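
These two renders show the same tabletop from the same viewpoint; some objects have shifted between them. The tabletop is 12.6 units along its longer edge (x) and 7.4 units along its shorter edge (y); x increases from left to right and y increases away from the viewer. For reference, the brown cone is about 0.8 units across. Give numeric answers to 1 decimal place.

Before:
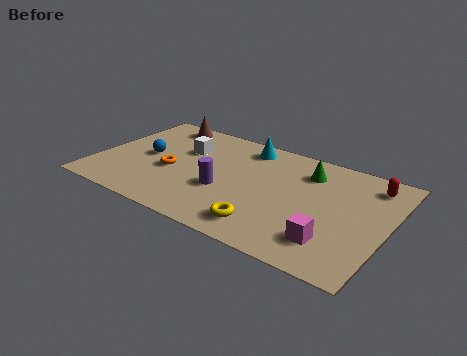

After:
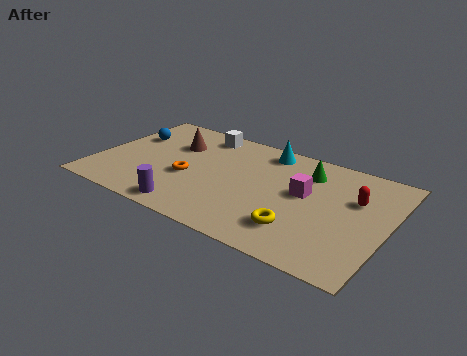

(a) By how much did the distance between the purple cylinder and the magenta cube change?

+0.7

They were about 4.9 units apart before and 5.6 after — 0.7 units further apart.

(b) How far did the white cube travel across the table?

1.6

From (3.6, 4.9) to (4.1, 6.4), the white cube covered √(0.5² + 1.5²) ≈ 1.6 units.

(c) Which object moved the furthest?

the magenta cube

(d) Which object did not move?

the green cone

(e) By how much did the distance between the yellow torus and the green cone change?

-0.6

The distance was about 4.5 in the first image and 3.9 in the second, so they moved 0.6 units closer together.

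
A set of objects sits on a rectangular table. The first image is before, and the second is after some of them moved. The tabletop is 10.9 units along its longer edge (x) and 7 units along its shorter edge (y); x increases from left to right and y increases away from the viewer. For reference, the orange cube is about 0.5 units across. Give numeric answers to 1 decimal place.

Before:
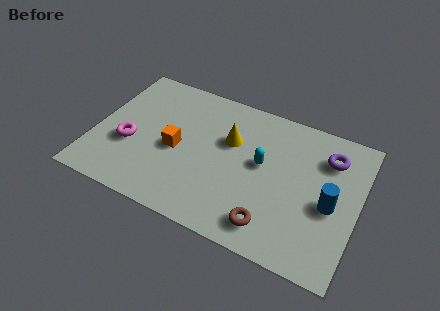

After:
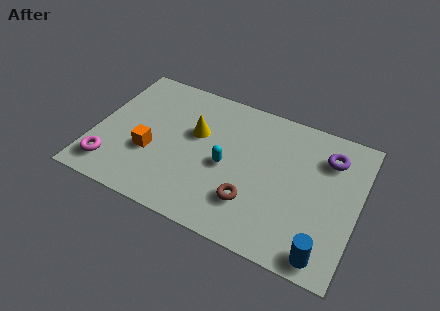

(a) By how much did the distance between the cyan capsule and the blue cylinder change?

+1.9

Before: roughly 3.0 units apart; after: 4.9. That's 1.9 units further apart.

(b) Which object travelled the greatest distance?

the blue cylinder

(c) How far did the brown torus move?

1.1

From (7.6, 1.2) to (6.7, 1.9), the brown torus covered √(0.9² + 0.7²) ≈ 1.1 units.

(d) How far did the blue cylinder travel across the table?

2.3

From (9.8, 3.1) to (9.8, 0.8), the blue cylinder covered √(0.0² + 2.3²) ≈ 2.3 units.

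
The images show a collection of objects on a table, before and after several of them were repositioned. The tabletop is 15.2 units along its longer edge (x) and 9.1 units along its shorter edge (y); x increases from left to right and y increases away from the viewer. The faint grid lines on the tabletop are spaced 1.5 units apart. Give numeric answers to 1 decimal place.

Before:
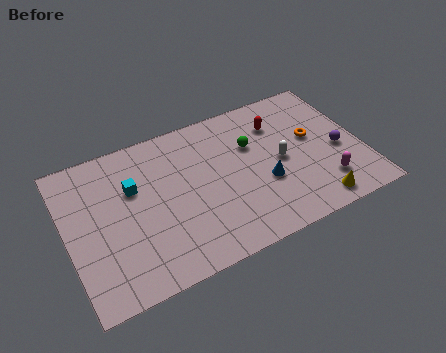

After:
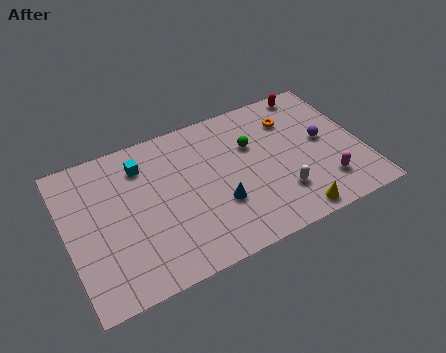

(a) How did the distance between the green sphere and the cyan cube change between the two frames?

-0.5

Before: roughly 6.2 units apart; after: 5.7. That's 0.5 units closer together.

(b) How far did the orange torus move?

1.8

From (12.8, 5.2) to (11.9, 6.8), the orange torus covered √(0.9² + 1.6²) ≈ 1.8 units.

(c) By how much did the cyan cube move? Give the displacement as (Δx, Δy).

(0.6, 1.2)

From the two frames, the cyan cube sits at roughly (3.5, 5.9) before and (4.1, 7.1) after.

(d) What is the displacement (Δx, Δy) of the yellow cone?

(-1.2, -0.2)

The yellow cone started near (12.3, 1.1) and ended near (11.1, 0.9).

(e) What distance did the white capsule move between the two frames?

2.0

The white capsule moved from about (11.0, 4.4) to (10.7, 2.4), a distance of √(0.3² + 2.0²) ≈ 2.0.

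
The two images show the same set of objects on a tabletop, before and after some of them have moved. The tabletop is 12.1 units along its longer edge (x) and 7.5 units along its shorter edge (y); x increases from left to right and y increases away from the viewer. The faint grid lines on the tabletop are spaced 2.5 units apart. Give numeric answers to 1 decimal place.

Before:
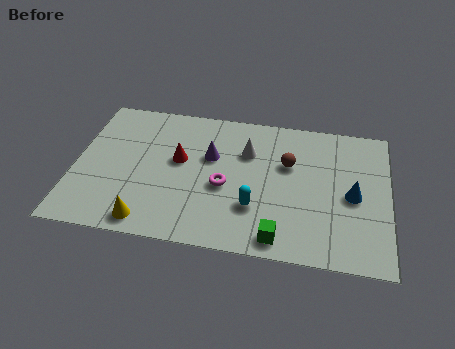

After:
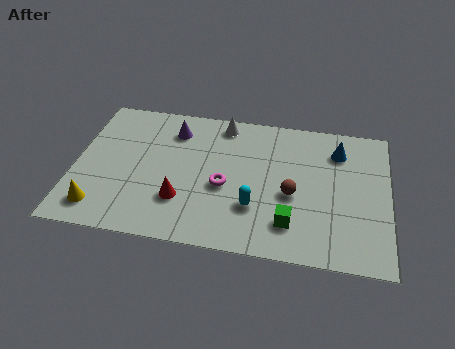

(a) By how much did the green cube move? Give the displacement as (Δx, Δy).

(0.4, 0.8)

From the two frames, the green cube sits at roughly (8.0, 0.9) before and (8.4, 1.7) after.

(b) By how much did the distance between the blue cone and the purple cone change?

+0.8

The distance was about 5.6 in the first image and 6.4 in the second, so they moved 0.8 units further apart.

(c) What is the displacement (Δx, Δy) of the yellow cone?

(-1.9, 0.4)

The yellow cone started near (3.0, 0.9) and ended near (1.1, 1.3).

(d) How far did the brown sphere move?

1.6

The brown sphere moved from about (8.2, 4.8) to (8.4, 3.2), a distance of √(0.2² + 1.6²) ≈ 1.6.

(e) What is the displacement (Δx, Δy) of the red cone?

(0.2, -2.1)

From the two frames, the red cone sits at roughly (4.0, 4.3) before and (4.2, 2.2) after.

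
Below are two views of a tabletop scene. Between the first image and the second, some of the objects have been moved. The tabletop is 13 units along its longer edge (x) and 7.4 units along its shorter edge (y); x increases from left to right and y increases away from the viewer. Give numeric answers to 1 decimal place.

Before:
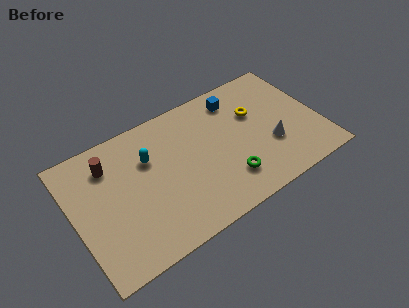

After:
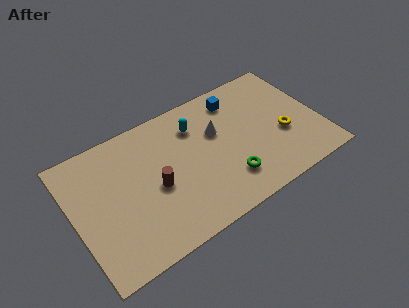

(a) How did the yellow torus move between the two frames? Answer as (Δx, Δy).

(1.2, -1.9)

The yellow torus was at about (9.8, 4.8) and moved to about (11.0, 2.9).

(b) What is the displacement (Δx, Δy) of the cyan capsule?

(2.6, 0.6)

The cyan capsule started near (4.1, 5.0) and ended near (6.7, 5.6).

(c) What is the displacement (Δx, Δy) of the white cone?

(-2.6, 2.1)

The white cone was at about (10.3, 2.6) and moved to about (7.7, 4.7).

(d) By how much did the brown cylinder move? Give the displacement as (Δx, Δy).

(2.1, -2.4)

The brown cylinder started near (2.1, 5.7) and ended near (4.2, 3.3).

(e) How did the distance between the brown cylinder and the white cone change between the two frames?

-5.0

They were about 8.8 units apart before and 3.8 after — 5.0 units closer together.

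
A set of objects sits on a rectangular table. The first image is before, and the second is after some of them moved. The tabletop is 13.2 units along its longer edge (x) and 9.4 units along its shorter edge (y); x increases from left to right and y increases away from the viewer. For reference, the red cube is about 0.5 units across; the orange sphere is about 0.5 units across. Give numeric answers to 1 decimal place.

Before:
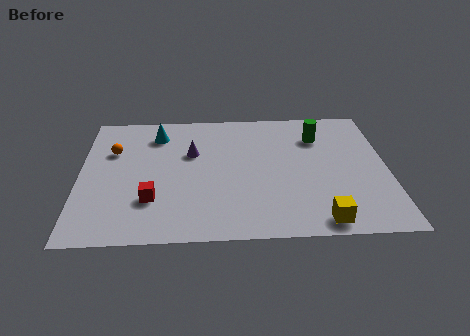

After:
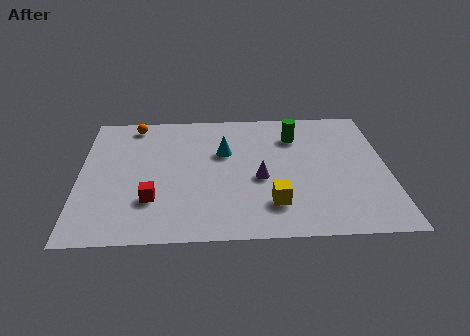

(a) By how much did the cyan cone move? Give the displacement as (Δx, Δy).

(2.9, -1.5)

The cyan cone started near (3.3, 7.5) and ended near (6.2, 6.0).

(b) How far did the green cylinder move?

1.0

The green cylinder was near (10.3, 7.0) before and (9.3, 7.1) after, so it travelled √(1.0² + 0.1²) ≈ 1.0 units.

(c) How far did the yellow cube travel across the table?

2.3

From (10.2, 1.0) to (8.2, 2.2), the yellow cube covered √(2.0² + 1.2²) ≈ 2.3 units.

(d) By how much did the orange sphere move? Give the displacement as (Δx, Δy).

(0.9, 2.0)

The orange sphere was at about (1.4, 6.3) and moved to about (2.3, 8.3).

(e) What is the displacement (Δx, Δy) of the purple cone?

(2.9, -2.0)

From the two frames, the purple cone sits at roughly (4.8, 6.0) before and (7.7, 4.0) after.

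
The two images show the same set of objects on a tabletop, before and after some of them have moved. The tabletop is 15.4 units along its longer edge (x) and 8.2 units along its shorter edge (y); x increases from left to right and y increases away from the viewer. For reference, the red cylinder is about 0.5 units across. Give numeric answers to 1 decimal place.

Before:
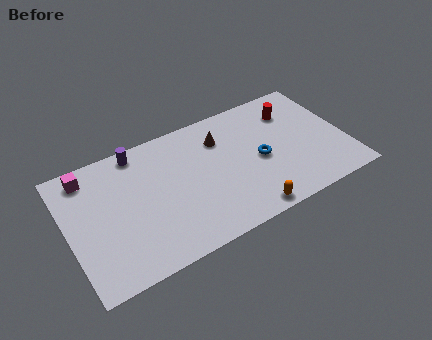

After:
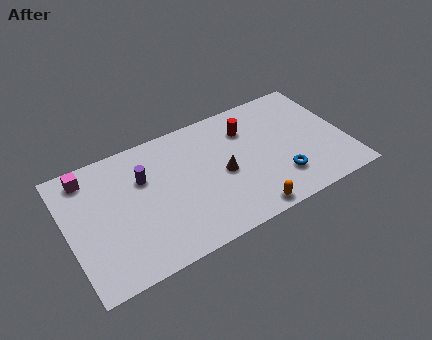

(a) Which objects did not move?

the magenta cube and the orange capsule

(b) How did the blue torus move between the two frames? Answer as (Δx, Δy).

(0.9, -1.7)

From the two frames, the blue torus sits at roughly (10.6, 3.8) before and (11.5, 2.1) after.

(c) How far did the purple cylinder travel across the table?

1.8

The purple cylinder was near (4.2, 7.3) before and (4.3, 5.5) after, so it travelled √(0.1² + 1.8²) ≈ 1.8 units.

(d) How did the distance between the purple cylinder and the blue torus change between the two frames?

+0.7

They were about 7.3 units apart before and 8.0 after — 0.7 units further apart.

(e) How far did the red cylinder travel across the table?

2.6

The red cylinder moved from about (12.8, 6.2) to (10.2, 6.1), a distance of √(2.6² + 0.1²) ≈ 2.6.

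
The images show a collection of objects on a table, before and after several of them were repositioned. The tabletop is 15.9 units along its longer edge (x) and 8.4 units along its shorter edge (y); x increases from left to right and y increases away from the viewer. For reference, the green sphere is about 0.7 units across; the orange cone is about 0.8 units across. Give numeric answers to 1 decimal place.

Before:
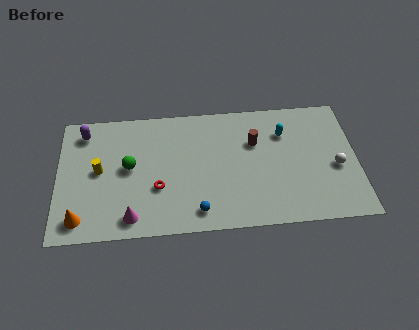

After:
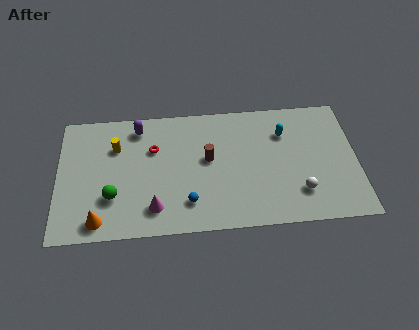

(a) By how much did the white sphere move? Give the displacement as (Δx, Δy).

(-2.0, -1.5)

The white sphere started near (14.8, 3.6) and ended near (12.8, 2.1).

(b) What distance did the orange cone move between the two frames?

1.0

The orange cone was near (1.2, 1.3) before and (2.2, 1.1) after, so it travelled √(1.0² + 0.2²) ≈ 1.0 units.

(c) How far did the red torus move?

2.6

The red torus moved from about (5.3, 3.0) to (5.1, 5.6), a distance of √(0.2² + 2.6²) ≈ 2.6.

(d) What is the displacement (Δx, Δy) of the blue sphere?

(-0.5, 0.6)

The blue sphere started near (7.4, 1.3) and ended near (6.9, 1.9).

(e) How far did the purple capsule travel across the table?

2.9

The purple capsule moved from about (1.4, 7.0) to (4.3, 7.1), a distance of √(2.9² + 0.1²) ≈ 2.9.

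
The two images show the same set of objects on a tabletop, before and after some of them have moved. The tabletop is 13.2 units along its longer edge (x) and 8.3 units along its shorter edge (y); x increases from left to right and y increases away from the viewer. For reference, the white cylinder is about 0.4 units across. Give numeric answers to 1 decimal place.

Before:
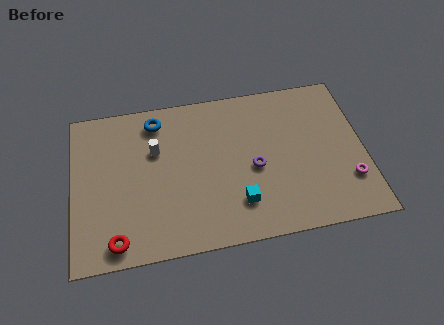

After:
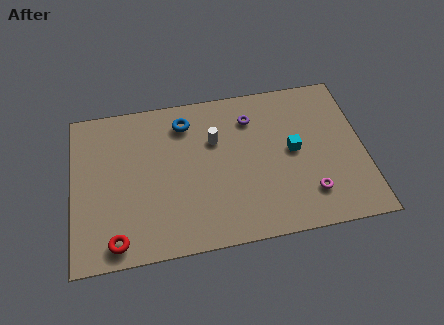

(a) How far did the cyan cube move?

3.5

The cyan cube moved from about (7.4, 2.0) to (10.0, 4.3), a distance of √(2.6² + 2.3²) ≈ 3.5.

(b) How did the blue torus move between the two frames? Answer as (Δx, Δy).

(1.3, -0.3)

The blue torus started near (3.9, 7.0) and ended near (5.2, 6.7).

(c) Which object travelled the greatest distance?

the cyan cube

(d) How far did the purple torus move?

2.7

From (8.2, 3.7) to (8.2, 6.4), the purple torus covered √(0.0² + 2.7²) ≈ 2.7 units.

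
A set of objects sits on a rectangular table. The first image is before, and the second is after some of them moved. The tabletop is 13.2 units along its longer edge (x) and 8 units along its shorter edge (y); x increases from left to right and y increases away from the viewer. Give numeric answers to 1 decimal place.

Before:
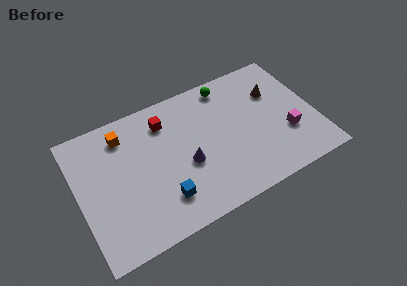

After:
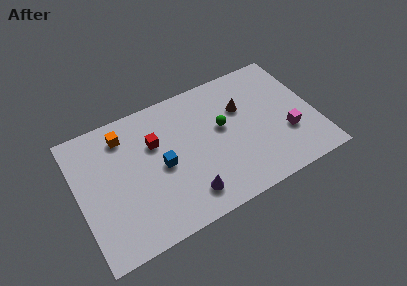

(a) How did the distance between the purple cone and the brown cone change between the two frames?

-0.5

The distance was about 5.7 in the first image and 5.2 in the second, so they moved 0.5 units closer together.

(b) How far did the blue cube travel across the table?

1.9

From (4.4, 1.9) to (4.6, 3.8), the blue cube covered √(0.2² + 1.9²) ≈ 1.9 units.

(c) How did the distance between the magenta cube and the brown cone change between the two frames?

+0.6

They were about 2.8 units apart before and 3.4 after — 0.6 units further apart.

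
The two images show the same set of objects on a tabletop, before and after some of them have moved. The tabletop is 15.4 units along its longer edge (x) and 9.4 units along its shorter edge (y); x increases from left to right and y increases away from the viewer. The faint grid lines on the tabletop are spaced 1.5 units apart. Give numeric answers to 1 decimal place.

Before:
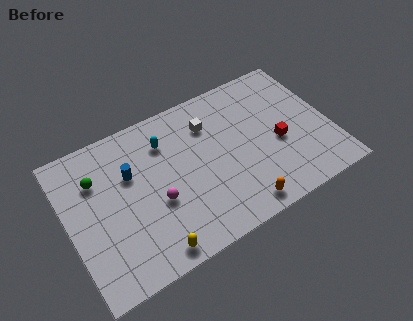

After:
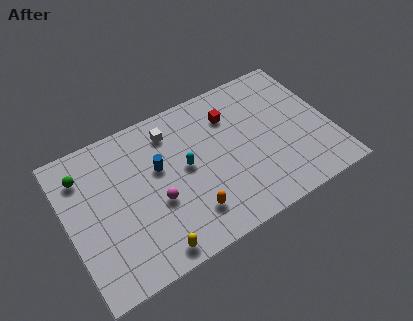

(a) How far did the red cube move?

3.8

The red cube was near (12.3, 4.0) before and (9.9, 7.0) after, so it travelled √(2.4² + 3.0²) ≈ 3.8 units.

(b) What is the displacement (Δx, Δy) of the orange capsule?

(-2.8, 1.0)

The orange capsule was at about (9.5, 1.1) and moved to about (6.7, 2.1).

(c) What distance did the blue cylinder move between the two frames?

1.6

The blue cylinder was near (3.8, 6.1) before and (5.4, 5.7) after, so it travelled √(1.6² + 0.4²) ≈ 1.6 units.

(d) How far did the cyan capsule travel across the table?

2.3

The cyan capsule moved from about (6.0, 7.1) to (6.9, 5.0), a distance of √(0.9² + 2.1²) ≈ 2.3.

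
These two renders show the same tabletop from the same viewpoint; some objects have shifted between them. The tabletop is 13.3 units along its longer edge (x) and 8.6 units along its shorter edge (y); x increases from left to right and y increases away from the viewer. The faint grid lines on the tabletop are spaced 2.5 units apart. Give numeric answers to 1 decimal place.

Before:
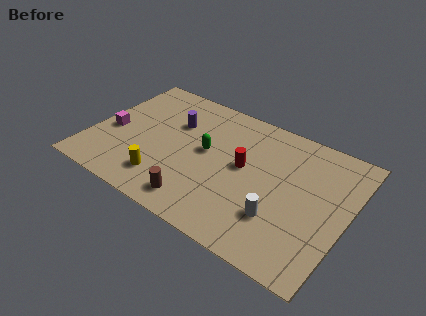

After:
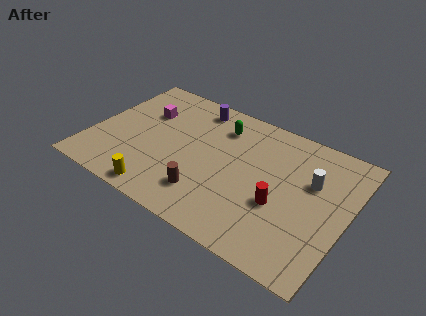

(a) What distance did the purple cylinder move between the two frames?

1.8

The purple cylinder was near (4.0, 5.8) before and (4.8, 7.4) after, so it travelled √(0.8² + 1.6²) ≈ 1.8 units.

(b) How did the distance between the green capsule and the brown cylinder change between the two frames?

+1.3

Before: roughly 3.4 units apart; after: 4.7. That's 1.3 units further apart.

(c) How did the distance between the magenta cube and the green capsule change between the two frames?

-1.0

The distance was about 5.0 in the first image and 4.0 in the second, so they moved 1.0 units closer together.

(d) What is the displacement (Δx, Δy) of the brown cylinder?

(0.3, 0.7)

The brown cylinder was at about (6.1, 1.3) and moved to about (6.4, 2.0).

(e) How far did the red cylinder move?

2.5

From (7.9, 4.7) to (10.0, 3.3), the red cylinder covered √(2.1² + 1.4²) ≈ 2.5 units.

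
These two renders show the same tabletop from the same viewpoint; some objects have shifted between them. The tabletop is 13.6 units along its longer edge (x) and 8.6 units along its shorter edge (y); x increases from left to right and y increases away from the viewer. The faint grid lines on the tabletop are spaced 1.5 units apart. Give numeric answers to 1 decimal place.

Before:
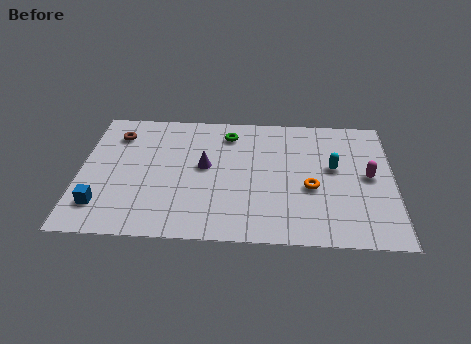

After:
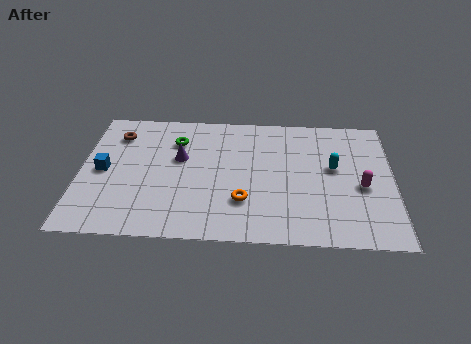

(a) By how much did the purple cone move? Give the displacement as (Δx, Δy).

(-1.1, 0.5)

The purple cone started near (5.4, 4.7) and ended near (4.3, 5.2).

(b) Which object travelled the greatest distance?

the orange torus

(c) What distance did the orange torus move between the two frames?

3.1

The orange torus was near (10.0, 3.5) before and (7.1, 2.5) after, so it travelled √(2.9² + 1.0²) ≈ 3.1 units.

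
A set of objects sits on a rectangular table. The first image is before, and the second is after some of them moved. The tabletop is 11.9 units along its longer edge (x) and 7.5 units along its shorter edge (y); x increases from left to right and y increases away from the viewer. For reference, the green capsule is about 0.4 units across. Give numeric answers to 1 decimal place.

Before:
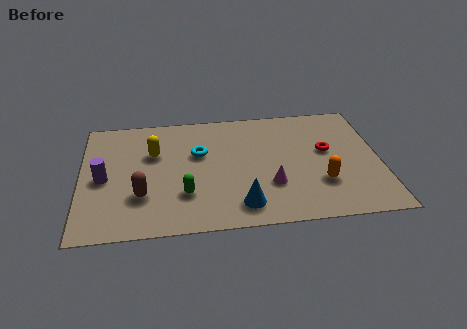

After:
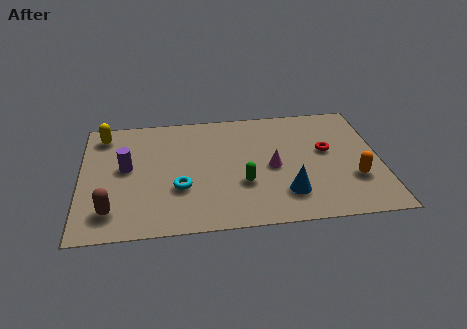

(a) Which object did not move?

the red torus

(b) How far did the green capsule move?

2.3

From (4.1, 2.2) to (6.4, 2.6), the green capsule covered √(2.3² + 0.4²) ≈ 2.3 units.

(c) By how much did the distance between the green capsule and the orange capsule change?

-1.0

The distance was about 5.4 in the first image and 4.4 in the second, so they moved 1.0 units closer together.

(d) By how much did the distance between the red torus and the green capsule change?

-2.3

They were about 6.1 units apart before and 3.8 after — 2.3 units closer together.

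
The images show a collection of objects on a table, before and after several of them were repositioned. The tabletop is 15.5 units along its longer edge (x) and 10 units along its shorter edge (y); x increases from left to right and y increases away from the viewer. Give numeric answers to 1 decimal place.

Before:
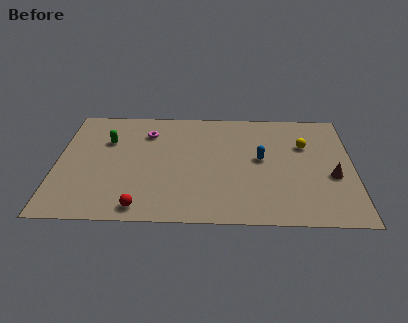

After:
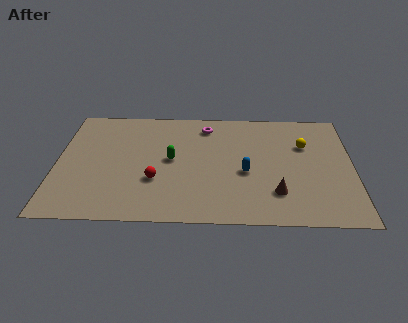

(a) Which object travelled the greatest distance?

the green capsule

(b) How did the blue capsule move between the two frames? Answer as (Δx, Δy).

(-0.8, -1.2)

The blue capsule started near (10.7, 5.4) and ended near (9.9, 4.2).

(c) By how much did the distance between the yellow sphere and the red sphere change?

-1.7

They were about 10.2 units apart before and 8.5 after — 1.7 units closer together.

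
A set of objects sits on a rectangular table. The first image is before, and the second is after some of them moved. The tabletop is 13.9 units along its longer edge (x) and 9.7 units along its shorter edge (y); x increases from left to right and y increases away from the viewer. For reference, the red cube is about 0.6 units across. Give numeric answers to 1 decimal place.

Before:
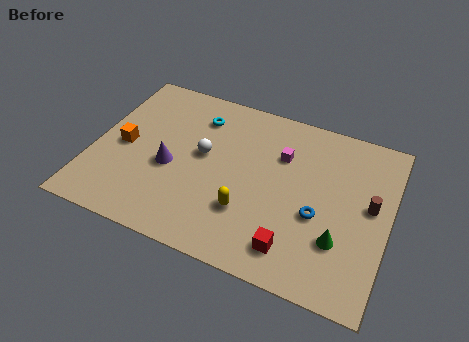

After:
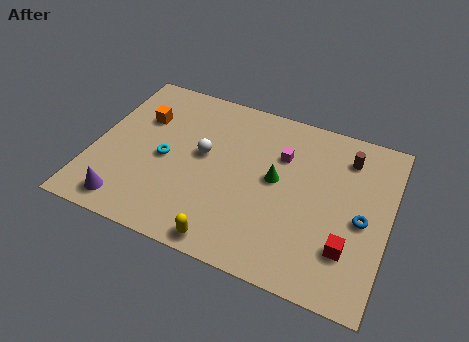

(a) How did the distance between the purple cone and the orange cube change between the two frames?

+2.9

Before: roughly 2.4 units apart; after: 5.3. That's 2.9 units further apart.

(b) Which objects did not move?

the magenta cube and the white sphere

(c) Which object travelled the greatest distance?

the green cone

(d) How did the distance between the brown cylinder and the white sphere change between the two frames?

-0.9

The distance was about 7.9 in the first image and 7.0 in the second, so they moved 0.9 units closer together.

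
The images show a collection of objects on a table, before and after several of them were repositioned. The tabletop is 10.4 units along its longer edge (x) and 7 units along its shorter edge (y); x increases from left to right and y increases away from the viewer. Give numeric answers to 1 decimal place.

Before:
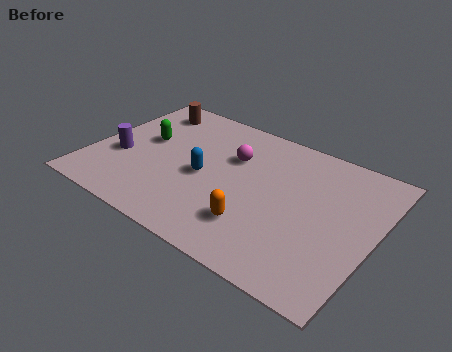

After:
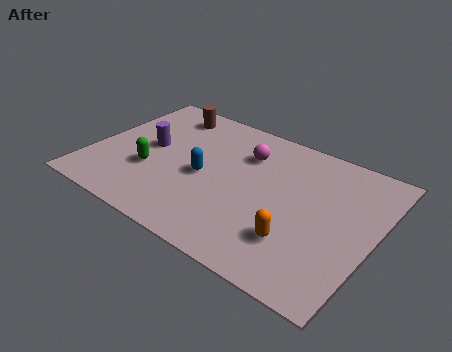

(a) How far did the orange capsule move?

1.5

The orange capsule was near (6.4, 1.8) before and (7.9, 1.9) after, so it travelled √(1.5² + 0.1²) ≈ 1.5 units.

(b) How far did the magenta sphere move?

0.6

From (5.0, 4.7) to (5.4, 5.1), the magenta sphere covered √(0.4² + 0.4²) ≈ 0.6 units.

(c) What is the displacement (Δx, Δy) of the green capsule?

(0.5, -1.5)

The green capsule started near (1.8, 4.0) and ended near (2.3, 2.5).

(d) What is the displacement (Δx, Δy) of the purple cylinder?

(0.9, 1.0)

The purple cylinder started near (1.1, 2.7) and ended near (2.0, 3.7).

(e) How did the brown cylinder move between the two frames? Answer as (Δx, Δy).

(0.7, 0.1)

The brown cylinder was at about (1.5, 5.8) and moved to about (2.2, 5.9).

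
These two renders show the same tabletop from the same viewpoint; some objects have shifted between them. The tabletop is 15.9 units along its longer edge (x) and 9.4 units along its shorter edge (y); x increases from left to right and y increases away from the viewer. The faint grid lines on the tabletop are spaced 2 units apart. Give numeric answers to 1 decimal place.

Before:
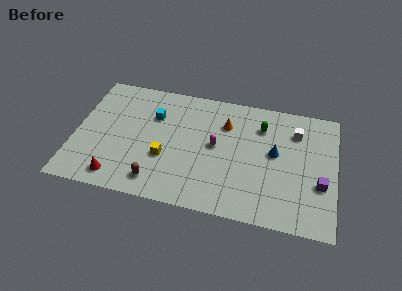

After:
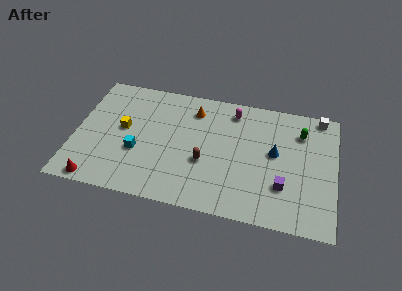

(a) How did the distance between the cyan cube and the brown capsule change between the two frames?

-0.9

They were about 5.0 units apart before and 4.1 after — 0.9 units closer together.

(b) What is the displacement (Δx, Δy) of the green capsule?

(2.4, 0.0)

The green capsule was at about (11.3, 7.1) and moved to about (13.7, 7.1).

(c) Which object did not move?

the blue cone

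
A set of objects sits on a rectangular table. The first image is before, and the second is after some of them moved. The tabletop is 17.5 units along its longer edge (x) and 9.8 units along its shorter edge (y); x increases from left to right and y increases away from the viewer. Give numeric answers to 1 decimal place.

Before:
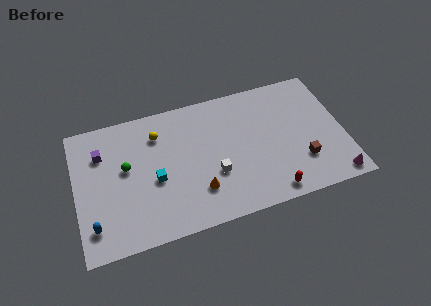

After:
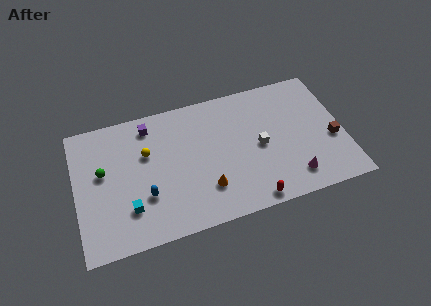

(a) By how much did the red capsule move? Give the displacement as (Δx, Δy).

(-1.3, -0.2)

The red capsule started near (12.4, 1.1) and ended near (11.1, 0.9).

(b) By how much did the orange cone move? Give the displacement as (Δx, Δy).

(0.5, 0.0)

From the two frames, the orange cone sits at roughly (7.8, 2.6) before and (8.3, 2.6) after.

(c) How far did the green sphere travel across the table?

1.5

The green sphere was near (3.3, 5.6) before and (1.8, 5.7) after, so it travelled √(1.5² + 0.1²) ≈ 1.5 units.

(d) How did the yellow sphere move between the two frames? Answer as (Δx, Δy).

(-0.8, -1.2)

The yellow sphere was at about (5.5, 7.5) and moved to about (4.7, 6.3).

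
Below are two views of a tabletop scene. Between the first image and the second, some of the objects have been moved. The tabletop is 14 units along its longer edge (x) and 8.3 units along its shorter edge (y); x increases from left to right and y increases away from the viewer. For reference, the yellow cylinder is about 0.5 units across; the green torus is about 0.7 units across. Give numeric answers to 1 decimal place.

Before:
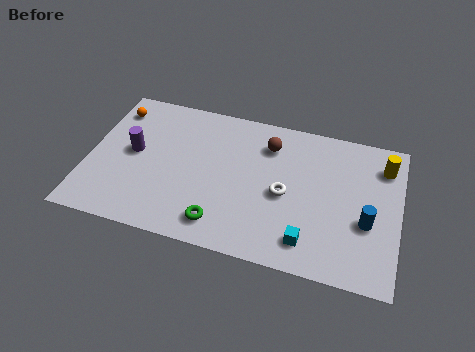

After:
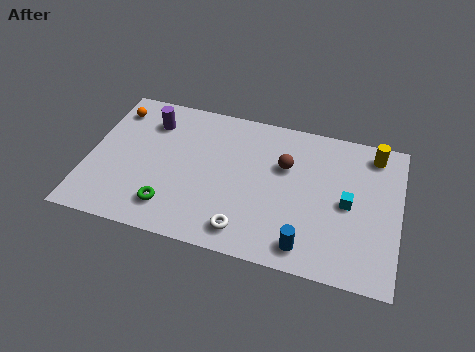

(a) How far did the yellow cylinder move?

0.8

From (13.2, 6.5) to (12.7, 7.1), the yellow cylinder covered √(0.5² + 0.6²) ≈ 0.8 units.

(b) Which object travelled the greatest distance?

the blue cylinder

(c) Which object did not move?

the orange sphere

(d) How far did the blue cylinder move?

3.3

The blue cylinder was near (12.6, 3.2) before and (10.0, 1.2) after, so it travelled √(2.6² + 2.0²) ≈ 3.3 units.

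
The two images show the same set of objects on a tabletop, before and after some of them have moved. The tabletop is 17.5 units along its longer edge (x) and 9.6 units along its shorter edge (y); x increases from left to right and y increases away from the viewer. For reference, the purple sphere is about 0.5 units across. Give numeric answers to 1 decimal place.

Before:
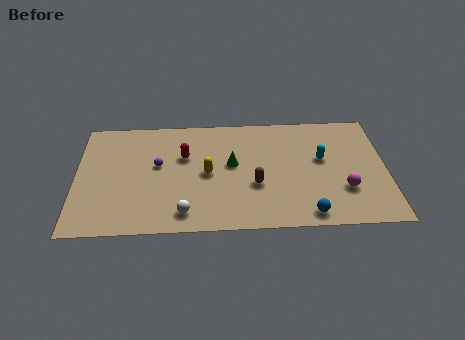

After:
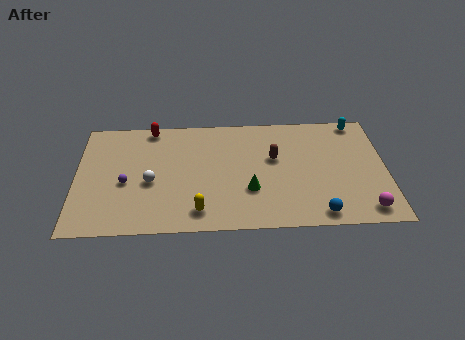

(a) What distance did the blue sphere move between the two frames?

0.6

From (13.0, 1.1) to (13.6, 1.1), the blue sphere covered √(0.6² + 0.0²) ≈ 0.6 units.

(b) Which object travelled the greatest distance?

the cyan capsule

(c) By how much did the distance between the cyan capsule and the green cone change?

+3.2

They were about 5.1 units apart before and 8.3 after — 3.2 units further apart.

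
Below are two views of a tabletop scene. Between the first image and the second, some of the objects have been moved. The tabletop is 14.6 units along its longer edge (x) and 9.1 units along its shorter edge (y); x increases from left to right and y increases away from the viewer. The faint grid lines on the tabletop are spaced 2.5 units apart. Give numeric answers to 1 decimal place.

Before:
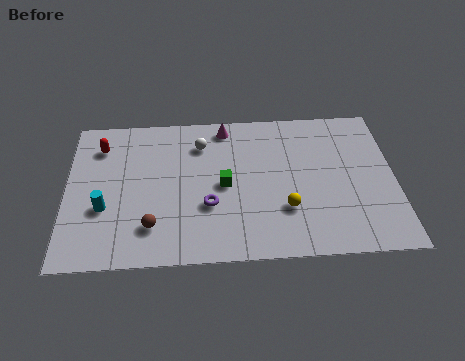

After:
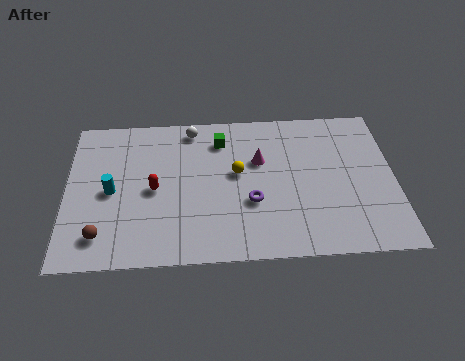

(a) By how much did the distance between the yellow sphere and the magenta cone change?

-4.6

Before: roughly 5.8 units apart; after: 1.2. That's 4.6 units closer together.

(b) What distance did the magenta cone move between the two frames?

2.7

From (7.1, 8.0) to (8.6, 5.8), the magenta cone covered √(1.5² + 2.2²) ≈ 2.7 units.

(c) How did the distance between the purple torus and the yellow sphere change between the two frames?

-1.5

Before: roughly 3.4 units apart; after: 1.9. That's 1.5 units closer together.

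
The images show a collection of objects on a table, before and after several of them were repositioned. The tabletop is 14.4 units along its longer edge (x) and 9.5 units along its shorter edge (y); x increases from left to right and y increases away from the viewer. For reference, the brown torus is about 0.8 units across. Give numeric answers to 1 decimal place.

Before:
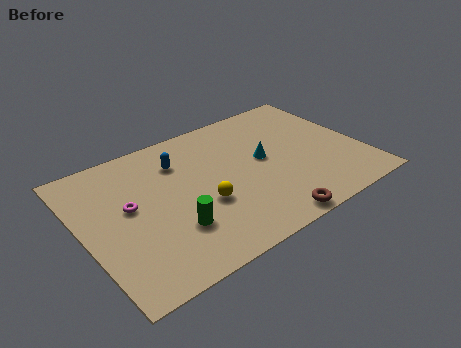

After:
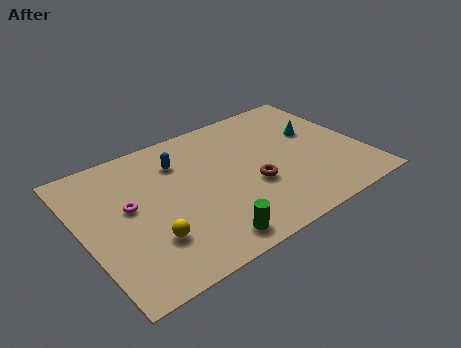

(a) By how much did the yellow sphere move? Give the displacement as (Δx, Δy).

(-2.9, -0.9)

From the two frames, the yellow sphere sits at roughly (5.9, 3.6) before and (3.0, 2.7) after.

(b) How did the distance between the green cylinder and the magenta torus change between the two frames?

+2.1

The distance was about 3.1 in the first image and 5.2 in the second, so they moved 2.1 units further apart.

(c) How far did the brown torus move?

2.8

The brown torus was near (8.7, 0.8) before and (8.5, 3.6) after, so it travelled √(0.2² + 2.8²) ≈ 2.8 units.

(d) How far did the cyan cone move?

3.0

From (9.4, 5.1) to (12.3, 5.8), the cyan cone covered √(2.9² + 0.7²) ≈ 3.0 units.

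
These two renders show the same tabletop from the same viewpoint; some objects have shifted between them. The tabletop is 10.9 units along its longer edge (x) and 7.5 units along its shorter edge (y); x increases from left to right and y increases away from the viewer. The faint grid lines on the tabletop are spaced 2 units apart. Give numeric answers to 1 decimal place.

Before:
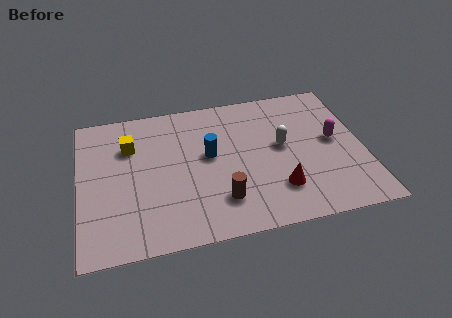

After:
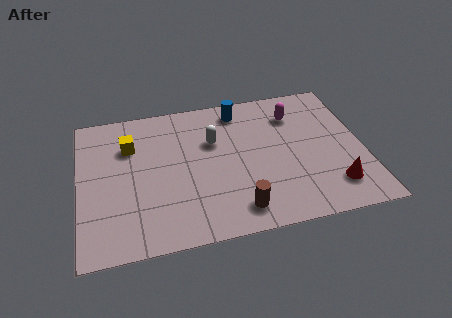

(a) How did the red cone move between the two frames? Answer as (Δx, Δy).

(2.1, -0.3)

From the two frames, the red cone sits at roughly (7.5, 1.9) before and (9.6, 1.6) after.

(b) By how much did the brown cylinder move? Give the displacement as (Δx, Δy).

(0.6, -0.6)

From the two frames, the brown cylinder sits at roughly (5.3, 1.8) before and (5.9, 1.2) after.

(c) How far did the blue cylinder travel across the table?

2.6

The blue cylinder was near (5.0, 4.2) before and (6.3, 6.4) after, so it travelled √(1.3² + 2.2²) ≈ 2.6 units.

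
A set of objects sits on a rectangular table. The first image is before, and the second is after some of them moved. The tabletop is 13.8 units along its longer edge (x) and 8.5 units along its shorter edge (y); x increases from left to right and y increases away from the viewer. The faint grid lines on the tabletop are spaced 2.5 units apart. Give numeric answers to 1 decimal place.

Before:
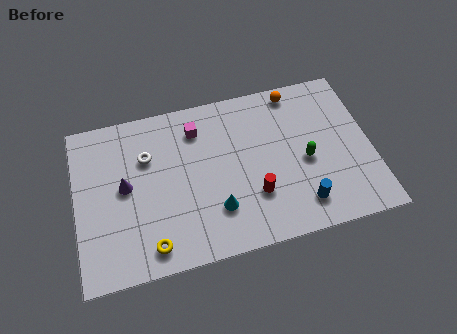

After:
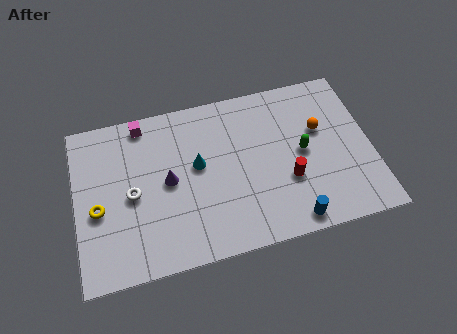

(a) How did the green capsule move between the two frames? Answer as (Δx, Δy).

(-0.1, 0.5)

From the two frames, the green capsule sits at roughly (10.7, 3.8) before and (10.6, 4.3) after.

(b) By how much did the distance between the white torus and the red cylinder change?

+1.5

The distance was about 5.8 in the first image and 7.3 in the second, so they moved 1.5 units further apart.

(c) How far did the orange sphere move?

2.5

The orange sphere moved from about (10.5, 7.6) to (11.5, 5.3), a distance of √(1.0² + 2.3²) ≈ 2.5.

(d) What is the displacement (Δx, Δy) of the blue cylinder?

(-0.5, -0.7)

The blue cylinder was at about (10.3, 1.6) and moved to about (9.8, 0.9).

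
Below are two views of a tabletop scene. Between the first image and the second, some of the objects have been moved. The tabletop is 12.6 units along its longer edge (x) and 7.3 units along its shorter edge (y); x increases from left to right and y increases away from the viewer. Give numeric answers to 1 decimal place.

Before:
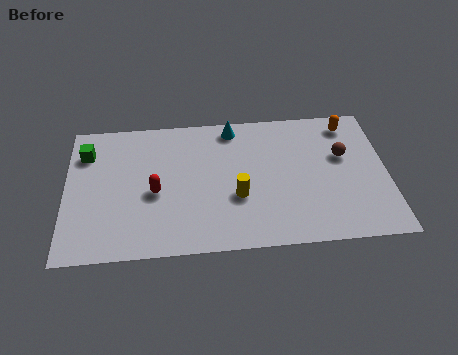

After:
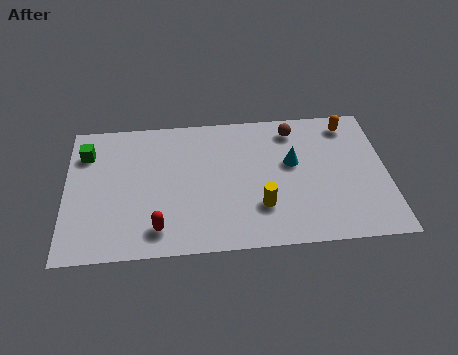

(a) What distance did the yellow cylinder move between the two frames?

1.1

The yellow cylinder moved from about (6.7, 2.7) to (7.6, 2.1), a distance of √(0.9² + 0.6²) ≈ 1.1.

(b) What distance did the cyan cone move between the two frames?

3.1

From (6.6, 6.4) to (8.9, 4.3), the cyan cone covered √(2.3² + 2.1²) ≈ 3.1 units.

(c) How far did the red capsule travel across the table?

1.9

The red capsule was near (3.5, 3.2) before and (3.6, 1.3) after, so it travelled √(0.1² + 1.9²) ≈ 1.9 units.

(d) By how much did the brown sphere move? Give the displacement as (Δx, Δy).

(-1.9, 1.6)

From the two frames, the brown sphere sits at roughly (10.9, 4.5) before and (9.0, 6.1) after.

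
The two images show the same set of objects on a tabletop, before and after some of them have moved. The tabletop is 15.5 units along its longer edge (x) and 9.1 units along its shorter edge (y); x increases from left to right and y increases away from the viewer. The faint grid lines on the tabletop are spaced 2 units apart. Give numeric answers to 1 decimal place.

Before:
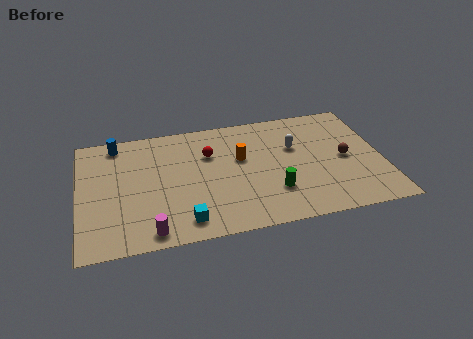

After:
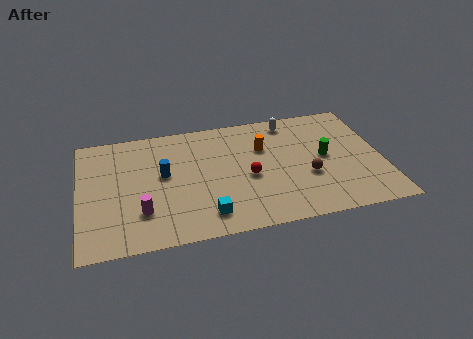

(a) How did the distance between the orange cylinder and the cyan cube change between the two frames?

+0.4

Before: roughly 5.1 units apart; after: 5.5. That's 0.4 units further apart.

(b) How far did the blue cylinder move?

3.7

From (2.0, 8.0) to (4.3, 5.1), the blue cylinder covered √(2.3² + 2.9²) ≈ 3.7 units.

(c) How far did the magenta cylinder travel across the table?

1.6

The magenta cylinder was near (3.5, 1.0) before and (3.1, 2.5) after, so it travelled √(0.4² + 1.5²) ≈ 1.6 units.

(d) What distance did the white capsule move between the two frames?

2.1

From (11.1, 5.8) to (11.0, 7.9), the white capsule covered √(0.1² + 2.1²) ≈ 2.1 units.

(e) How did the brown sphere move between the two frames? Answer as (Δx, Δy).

(-2.0, -1.0)

The brown sphere started near (13.6, 4.4) and ended near (11.6, 3.4).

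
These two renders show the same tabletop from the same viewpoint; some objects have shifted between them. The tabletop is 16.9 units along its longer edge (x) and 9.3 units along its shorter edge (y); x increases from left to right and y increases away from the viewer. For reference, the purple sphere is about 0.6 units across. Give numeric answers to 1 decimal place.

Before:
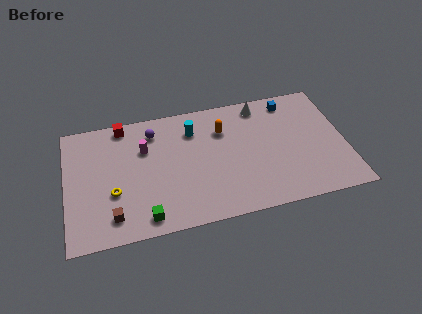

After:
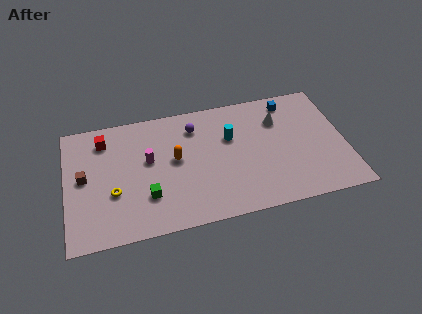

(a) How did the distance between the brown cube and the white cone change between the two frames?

+0.7

They were about 11.3 units apart before and 12.0 after — 0.7 units further apart.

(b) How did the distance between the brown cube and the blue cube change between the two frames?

+0.3

Before: roughly 12.8 units apart; after: 13.1. That's 0.3 units further apart.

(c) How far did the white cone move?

1.7

The white cone moved from about (12.0, 8.1) to (13.0, 6.7), a distance of √(1.0² + 1.4²) ≈ 1.7.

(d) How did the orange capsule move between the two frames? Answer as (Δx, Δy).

(-3.0, -1.6)

The orange capsule started near (9.6, 6.7) and ended near (6.6, 5.1).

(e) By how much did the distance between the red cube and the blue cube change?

+1.2

They were about 10.2 units apart before and 11.4 after — 1.2 units further apart.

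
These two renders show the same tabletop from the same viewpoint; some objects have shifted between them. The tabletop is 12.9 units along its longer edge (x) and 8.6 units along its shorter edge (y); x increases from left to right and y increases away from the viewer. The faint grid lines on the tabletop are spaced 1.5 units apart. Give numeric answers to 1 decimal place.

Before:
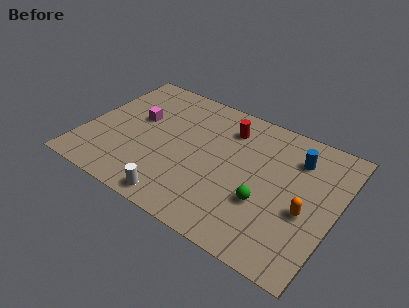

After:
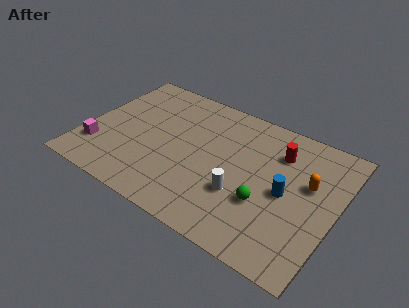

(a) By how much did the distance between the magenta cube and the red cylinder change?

+5.0

The distance was about 4.8 in the first image and 9.8 in the second, so they moved 5.0 units further apart.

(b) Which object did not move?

the green sphere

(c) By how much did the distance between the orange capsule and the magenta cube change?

+1.8

They were about 9.1 units apart before and 10.9 after — 1.8 units further apart.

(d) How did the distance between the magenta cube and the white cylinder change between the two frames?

+2.3

They were about 5.1 units apart before and 7.4 after — 2.3 units further apart.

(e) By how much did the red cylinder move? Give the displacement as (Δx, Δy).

(2.7, -0.3)

From the two frames, the red cylinder sits at roughly (7.0, 6.7) before and (9.7, 6.4) after.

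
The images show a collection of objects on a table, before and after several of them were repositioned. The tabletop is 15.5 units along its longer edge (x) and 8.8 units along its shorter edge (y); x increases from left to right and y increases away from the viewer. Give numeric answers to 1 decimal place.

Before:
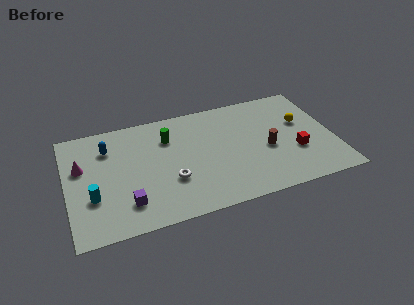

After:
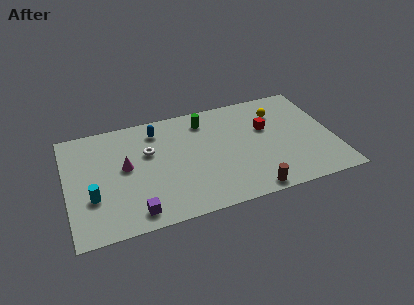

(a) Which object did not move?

the cyan cylinder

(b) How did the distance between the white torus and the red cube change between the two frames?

-0.4

They were about 7.3 units apart before and 6.9 after — 0.4 units closer together.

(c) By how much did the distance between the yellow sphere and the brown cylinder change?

+3.5

They were about 2.7 units apart before and 6.2 after — 3.5 units further apart.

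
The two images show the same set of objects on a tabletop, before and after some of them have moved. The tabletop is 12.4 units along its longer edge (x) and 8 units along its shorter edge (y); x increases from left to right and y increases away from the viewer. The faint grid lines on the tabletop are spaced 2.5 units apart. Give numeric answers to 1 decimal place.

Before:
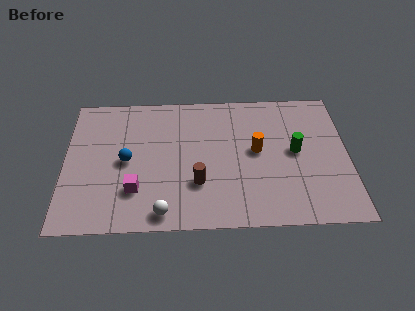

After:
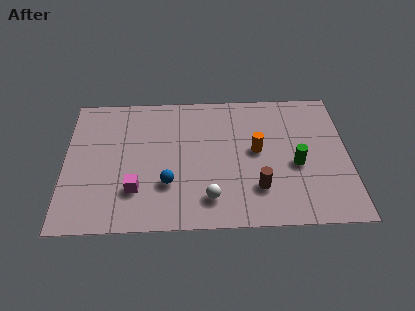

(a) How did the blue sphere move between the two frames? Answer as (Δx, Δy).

(1.8, -1.4)

The blue sphere started near (2.7, 3.9) and ended near (4.5, 2.5).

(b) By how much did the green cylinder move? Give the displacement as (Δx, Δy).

(0.0, -0.8)

The green cylinder started near (10.1, 4.2) and ended near (10.1, 3.4).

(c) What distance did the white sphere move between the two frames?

2.1

The white sphere was near (4.3, 0.9) before and (6.3, 1.6) after, so it travelled √(2.0² + 0.7²) ≈ 2.1 units.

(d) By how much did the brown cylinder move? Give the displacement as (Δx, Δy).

(2.6, -0.4)

The brown cylinder was at about (5.8, 2.5) and moved to about (8.4, 2.1).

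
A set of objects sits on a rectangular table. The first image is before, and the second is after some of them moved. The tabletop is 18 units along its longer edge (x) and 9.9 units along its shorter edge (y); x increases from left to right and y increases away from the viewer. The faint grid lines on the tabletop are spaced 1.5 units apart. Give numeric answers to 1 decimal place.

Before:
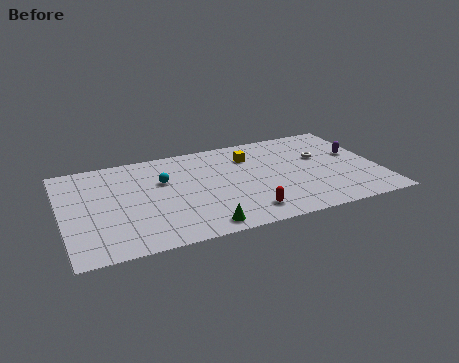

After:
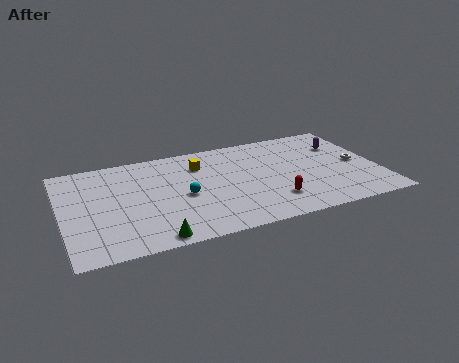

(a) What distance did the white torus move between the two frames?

2.4

The white torus was near (14.9, 6.1) before and (16.9, 4.8) after, so it travelled √(2.0² + 1.3²) ≈ 2.4 units.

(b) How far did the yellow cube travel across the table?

2.9

From (10.9, 7.4) to (8.0, 7.4), the yellow cube covered √(2.9² + 0.0²) ≈ 2.9 units.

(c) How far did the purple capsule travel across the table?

1.3

From (16.9, 5.8) to (16.3, 7.0), the purple capsule covered √(0.6² + 1.2²) ≈ 1.3 units.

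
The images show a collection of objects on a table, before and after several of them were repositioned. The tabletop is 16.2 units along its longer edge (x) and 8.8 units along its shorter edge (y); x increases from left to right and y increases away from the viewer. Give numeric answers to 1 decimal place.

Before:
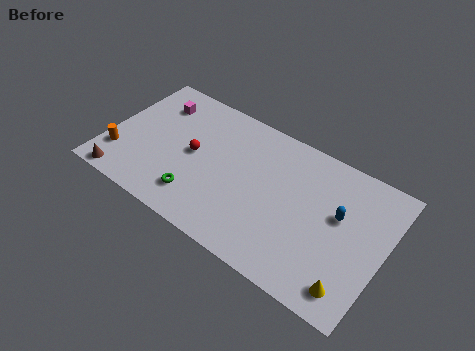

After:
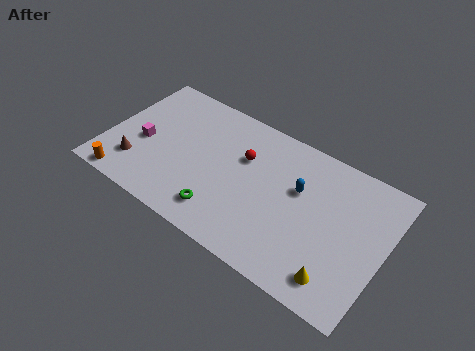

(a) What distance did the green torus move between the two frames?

1.5

The green torus was near (5.7, 1.9) before and (7.2, 1.7) after, so it travelled √(1.5² + 0.2²) ≈ 1.5 units.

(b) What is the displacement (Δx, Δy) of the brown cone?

(0.6, 1.4)

The brown cone started near (1.4, 0.8) and ended near (2.0, 2.2).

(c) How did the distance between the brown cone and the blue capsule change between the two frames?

-3.2

They were about 12.9 units apart before and 9.7 after — 3.2 units closer together.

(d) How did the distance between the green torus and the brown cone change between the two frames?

+0.8

They were about 4.4 units apart before and 5.2 after — 0.8 units further apart.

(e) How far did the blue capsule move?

2.4

The blue capsule moved from about (13.5, 5.2) to (11.1, 5.5), a distance of √(2.4² + 0.3²) ≈ 2.4.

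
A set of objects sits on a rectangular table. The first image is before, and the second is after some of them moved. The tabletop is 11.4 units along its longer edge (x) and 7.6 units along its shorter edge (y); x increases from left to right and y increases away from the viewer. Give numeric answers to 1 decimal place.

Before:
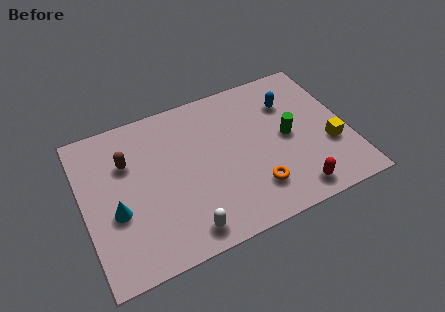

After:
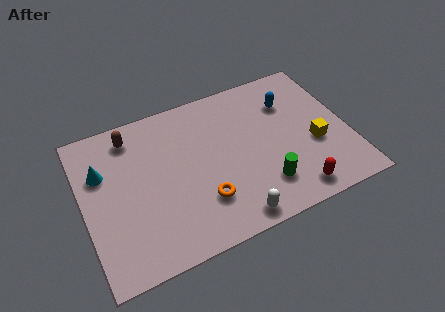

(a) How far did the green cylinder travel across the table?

2.4

From (8.8, 3.8) to (7.5, 1.8), the green cylinder covered √(1.3² + 2.0²) ≈ 2.4 units.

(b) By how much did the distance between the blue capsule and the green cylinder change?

+2.3

They were about 1.7 units apart before and 4.0 after — 2.3 units further apart.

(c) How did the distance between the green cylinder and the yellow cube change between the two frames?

+0.7

Before: roughly 2.0 units apart; after: 2.7. That's 0.7 units further apart.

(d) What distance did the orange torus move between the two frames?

2.2

From (7.1, 1.8) to (4.9, 2.1), the orange torus covered √(2.2² + 0.3²) ≈ 2.2 units.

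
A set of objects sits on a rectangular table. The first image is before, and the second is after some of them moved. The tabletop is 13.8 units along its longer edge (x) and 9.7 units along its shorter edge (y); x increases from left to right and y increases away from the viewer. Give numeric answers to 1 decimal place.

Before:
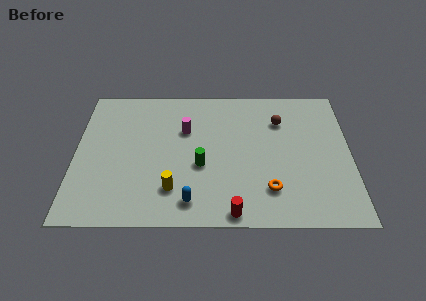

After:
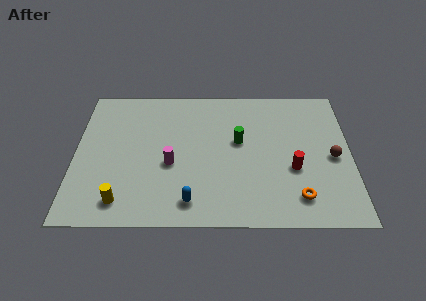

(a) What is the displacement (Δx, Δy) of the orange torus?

(1.4, -0.5)

The orange torus was at about (9.7, 2.3) and moved to about (11.1, 1.8).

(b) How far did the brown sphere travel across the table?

3.7

The brown sphere was near (10.3, 7.1) before and (12.9, 4.5) after, so it travelled √(2.6² + 2.6²) ≈ 3.7 units.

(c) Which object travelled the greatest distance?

the red cylinder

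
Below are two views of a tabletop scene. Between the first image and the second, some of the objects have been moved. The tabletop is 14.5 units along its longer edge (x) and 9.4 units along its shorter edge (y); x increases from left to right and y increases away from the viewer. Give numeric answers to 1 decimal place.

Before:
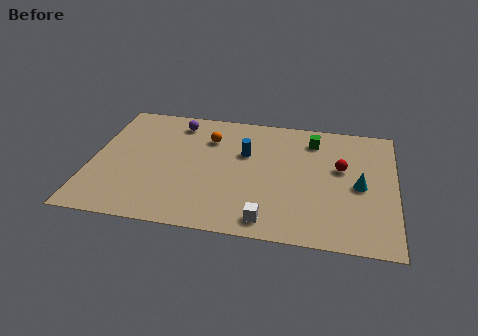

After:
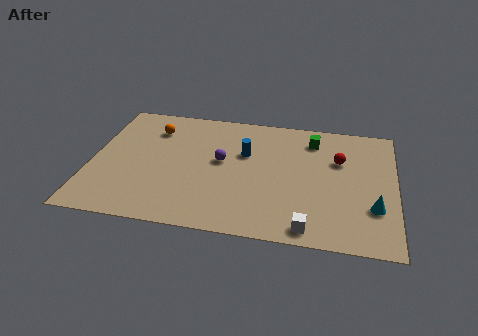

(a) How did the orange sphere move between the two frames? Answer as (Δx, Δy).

(-2.7, 0.3)

The orange sphere was at about (5.5, 6.9) and moved to about (2.8, 7.2).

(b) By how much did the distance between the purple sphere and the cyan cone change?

-1.9

Before: roughly 9.6 units apart; after: 7.7. That's 1.9 units closer together.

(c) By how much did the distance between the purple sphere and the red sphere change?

-2.6

They were about 8.3 units apart before and 5.7 after — 2.6 units closer together.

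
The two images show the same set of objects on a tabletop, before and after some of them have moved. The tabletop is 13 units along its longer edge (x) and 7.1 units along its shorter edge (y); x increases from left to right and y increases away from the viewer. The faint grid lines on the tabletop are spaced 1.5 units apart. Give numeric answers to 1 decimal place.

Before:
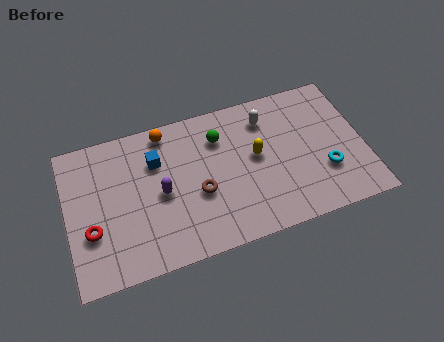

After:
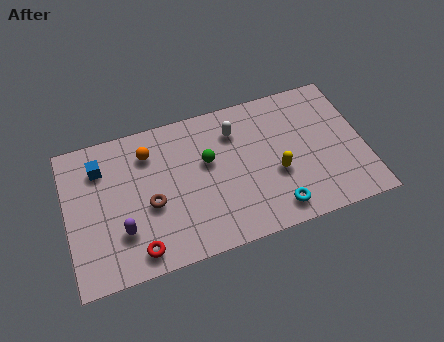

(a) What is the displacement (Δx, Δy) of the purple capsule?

(-1.8, -1.3)

From the two frames, the purple capsule sits at roughly (4.1, 3.4) before and (2.3, 2.1) after.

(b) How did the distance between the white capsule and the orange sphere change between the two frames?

-0.7

Before: roughly 4.5 units apart; after: 3.8. That's 0.7 units closer together.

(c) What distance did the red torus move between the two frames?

2.4

From (1.0, 2.5) to (2.9, 1.0), the red torus covered √(1.9² + 1.5²) ≈ 2.4 units.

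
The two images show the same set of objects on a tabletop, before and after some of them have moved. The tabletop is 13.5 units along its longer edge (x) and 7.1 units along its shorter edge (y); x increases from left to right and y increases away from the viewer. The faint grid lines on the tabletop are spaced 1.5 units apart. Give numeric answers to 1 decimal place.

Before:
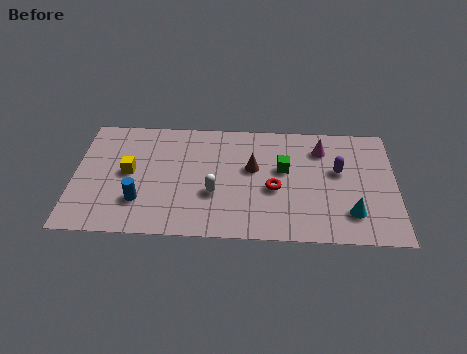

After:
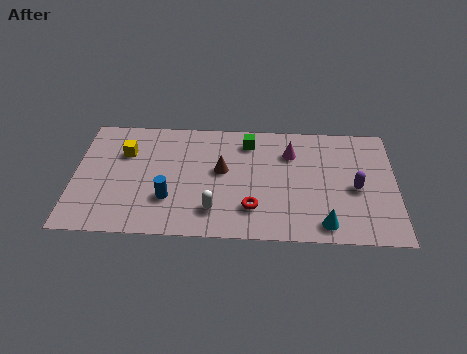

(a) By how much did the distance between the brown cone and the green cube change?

+0.8

The distance was about 1.3 in the first image and 2.1 in the second, so they moved 0.8 units further apart.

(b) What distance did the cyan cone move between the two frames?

1.3

The cyan cone moved from about (11.6, 1.7) to (10.5, 1.0), a distance of √(1.1² + 0.7²) ≈ 1.3.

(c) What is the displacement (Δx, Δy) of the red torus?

(-0.9, -1.2)

The red torus was at about (8.4, 3.0) and moved to about (7.5, 1.8).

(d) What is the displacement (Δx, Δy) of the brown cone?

(-1.3, -0.2)

The brown cone started near (7.5, 4.2) and ended near (6.2, 4.0).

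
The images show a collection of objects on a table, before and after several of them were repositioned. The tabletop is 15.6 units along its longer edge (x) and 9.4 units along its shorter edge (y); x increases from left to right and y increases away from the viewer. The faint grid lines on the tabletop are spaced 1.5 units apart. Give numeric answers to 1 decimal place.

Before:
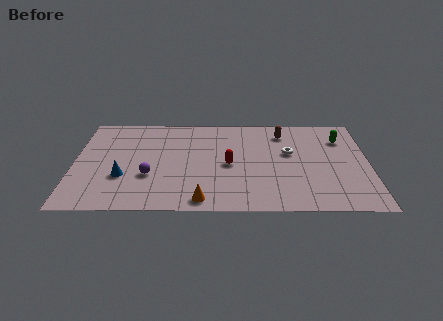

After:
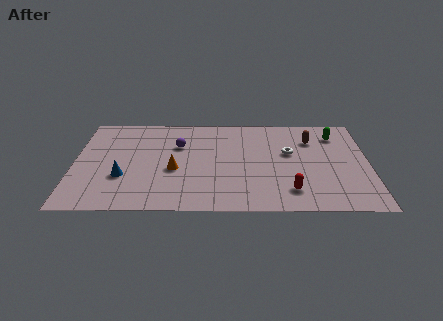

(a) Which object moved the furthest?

the red capsule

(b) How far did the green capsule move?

0.5

The green capsule moved from about (14.2, 7.0) to (13.9, 7.4), a distance of √(0.3² + 0.4²) ≈ 0.5.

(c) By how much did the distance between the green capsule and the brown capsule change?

-1.8

Before: roughly 3.2 units apart; after: 1.4. That's 1.8 units closer together.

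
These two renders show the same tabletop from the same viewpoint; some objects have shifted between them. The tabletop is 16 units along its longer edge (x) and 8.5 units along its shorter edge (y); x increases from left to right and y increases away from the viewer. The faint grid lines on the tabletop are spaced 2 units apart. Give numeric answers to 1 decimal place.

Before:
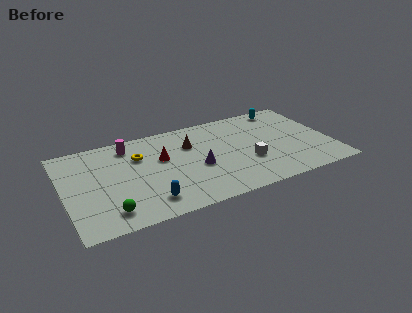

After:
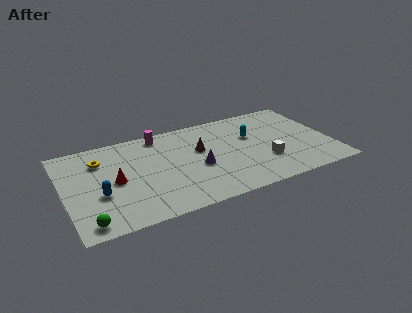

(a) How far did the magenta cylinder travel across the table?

1.9

The magenta cylinder moved from about (4.1, 7.1) to (6.0, 7.5), a distance of √(1.9² + 0.4²) ≈ 1.9.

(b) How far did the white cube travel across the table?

1.0

The white cube moved from about (10.9, 3.0) to (11.9, 2.7), a distance of √(1.0² + 0.3²) ≈ 1.0.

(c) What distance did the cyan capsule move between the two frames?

3.1

The cyan capsule was near (13.7, 7.5) before and (11.4, 5.4) after, so it travelled √(2.3² + 2.1²) ≈ 3.1 units.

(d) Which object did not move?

the purple cone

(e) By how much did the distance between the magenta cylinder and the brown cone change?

-0.6

The distance was about 3.8 in the first image and 3.2 in the second, so they moved 0.6 units closer together.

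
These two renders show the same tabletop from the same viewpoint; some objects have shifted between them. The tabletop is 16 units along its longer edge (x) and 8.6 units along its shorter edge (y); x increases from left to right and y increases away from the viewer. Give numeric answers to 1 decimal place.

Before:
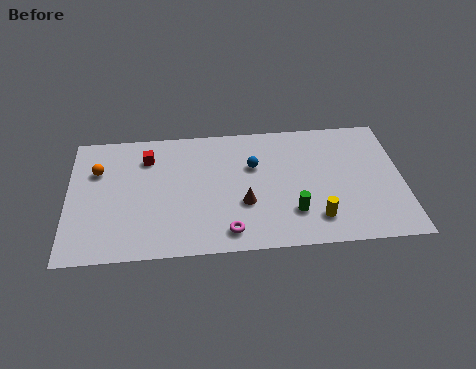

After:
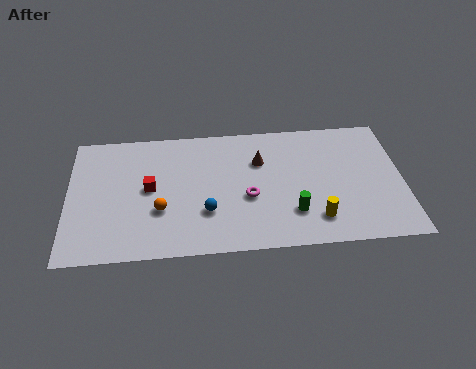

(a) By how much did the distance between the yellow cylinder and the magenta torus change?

-0.6

The distance was about 4.2 in the first image and 3.6 in the second, so they moved 0.6 units closer together.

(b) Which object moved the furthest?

the orange sphere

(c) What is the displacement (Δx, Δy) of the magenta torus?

(1.0, 2.2)

The magenta torus started near (7.6, 1.3) and ended near (8.6, 3.5).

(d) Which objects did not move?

the green cylinder and the yellow cylinder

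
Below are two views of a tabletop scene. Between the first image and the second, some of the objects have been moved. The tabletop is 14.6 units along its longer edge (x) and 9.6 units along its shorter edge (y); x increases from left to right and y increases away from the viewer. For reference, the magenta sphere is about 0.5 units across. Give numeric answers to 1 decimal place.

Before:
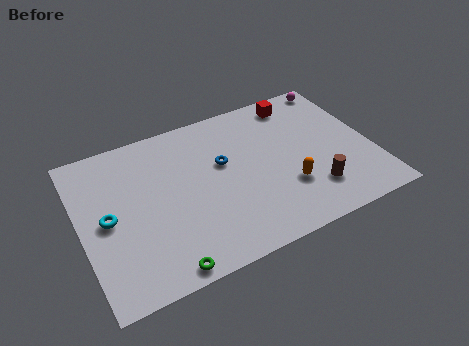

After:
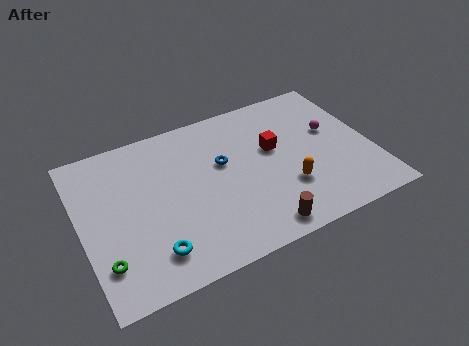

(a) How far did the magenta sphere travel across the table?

3.1

The magenta sphere was near (13.6, 8.7) before and (12.8, 5.7) after, so it travelled √(0.8² + 3.0²) ≈ 3.1 units.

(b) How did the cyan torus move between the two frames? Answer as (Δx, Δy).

(1.9, -2.8)

The cyan torus started near (1.3, 4.7) and ended near (3.2, 1.9).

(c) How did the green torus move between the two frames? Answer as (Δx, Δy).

(-2.7, 1.5)

From the two frames, the green torus sits at roughly (3.6, 0.8) before and (0.9, 2.3) after.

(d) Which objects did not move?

the orange capsule and the blue torus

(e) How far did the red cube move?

3.1

The red cube moved from about (11.4, 8.3) to (9.8, 5.7), a distance of √(1.6² + 2.6²) ≈ 3.1.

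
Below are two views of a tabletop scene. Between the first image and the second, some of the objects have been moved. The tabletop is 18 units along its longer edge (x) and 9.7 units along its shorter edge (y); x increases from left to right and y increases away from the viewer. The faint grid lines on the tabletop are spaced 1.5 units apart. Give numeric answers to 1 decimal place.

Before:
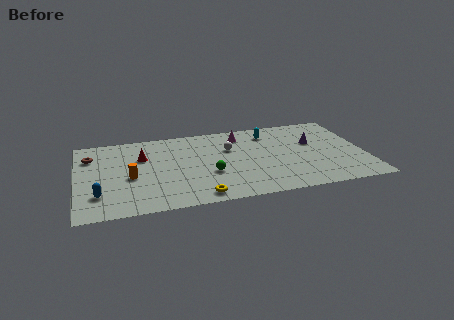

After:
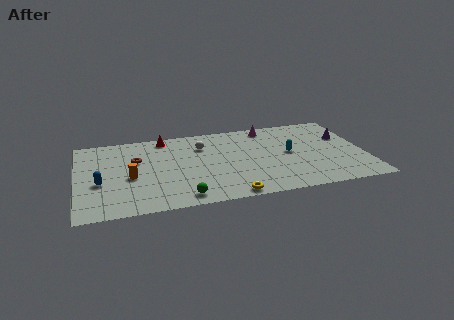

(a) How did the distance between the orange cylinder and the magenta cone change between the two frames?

+1.9

The distance was about 8.0 in the first image and 9.9 in the second, so they moved 1.9 units further apart.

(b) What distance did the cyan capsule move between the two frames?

3.0

From (12.2, 7.8) to (13.3, 5.0), the cyan capsule covered √(1.1² + 2.8²) ≈ 3.0 units.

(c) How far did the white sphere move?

1.8

The white sphere moved from about (9.6, 6.4) to (7.9, 7.1), a distance of √(1.7² + 0.7²) ≈ 1.8.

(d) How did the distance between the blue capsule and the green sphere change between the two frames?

-1.3

Before: roughly 7.0 units apart; after: 5.7. That's 1.3 units closer together.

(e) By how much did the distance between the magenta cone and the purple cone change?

+0.3

The distance was about 4.9 in the first image and 5.2 in the second, so they moved 0.3 units further apart.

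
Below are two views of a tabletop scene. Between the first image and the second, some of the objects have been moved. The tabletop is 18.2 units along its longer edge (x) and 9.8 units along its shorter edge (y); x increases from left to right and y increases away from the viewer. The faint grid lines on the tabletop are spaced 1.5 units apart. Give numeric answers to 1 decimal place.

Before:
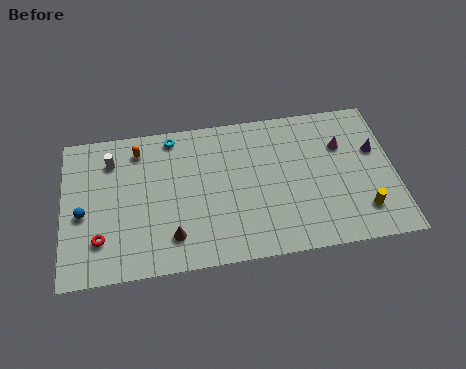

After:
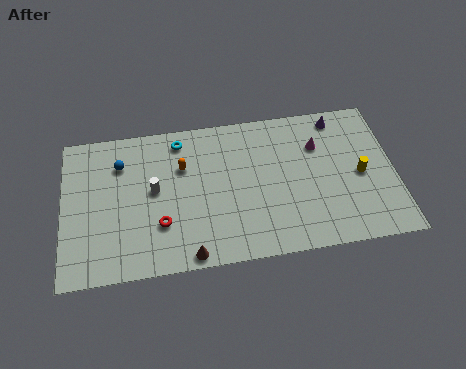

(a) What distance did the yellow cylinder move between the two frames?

2.4

The yellow cylinder was near (16.3, 2.2) before and (16.3, 4.6) after, so it travelled √(0.0² + 2.4²) ≈ 2.4 units.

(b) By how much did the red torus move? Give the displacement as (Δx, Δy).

(3.3, 0.5)

From the two frames, the red torus sits at roughly (2.0, 2.5) before and (5.3, 3.0) after.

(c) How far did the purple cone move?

3.1

The purple cone was near (17.2, 6.1) before and (15.3, 8.6) after, so it travelled √(1.9² + 2.5²) ≈ 3.1 units.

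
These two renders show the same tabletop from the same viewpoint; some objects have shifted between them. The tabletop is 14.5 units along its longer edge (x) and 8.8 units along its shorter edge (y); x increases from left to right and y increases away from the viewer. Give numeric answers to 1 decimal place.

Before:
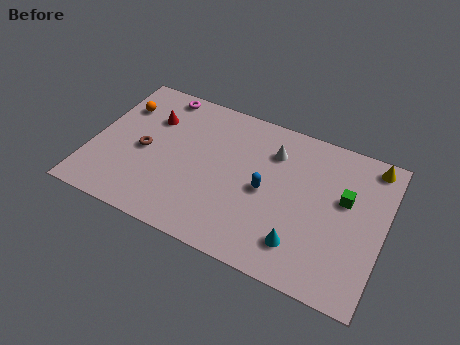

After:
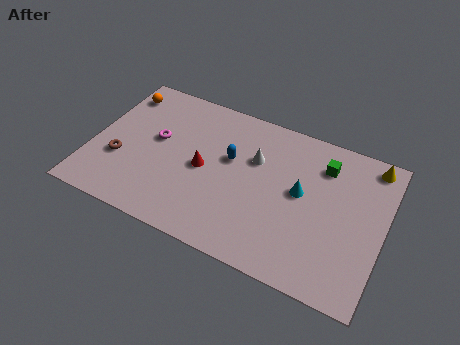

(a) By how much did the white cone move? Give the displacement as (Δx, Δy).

(-0.8, -0.8)

The white cone was at about (8.8, 6.6) and moved to about (8.0, 5.8).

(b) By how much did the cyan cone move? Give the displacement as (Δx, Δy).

(-0.3, 2.9)

The cyan cone was at about (10.7, 1.9) and moved to about (10.4, 4.8).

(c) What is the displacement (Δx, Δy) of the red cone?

(2.9, -2.0)

The red cone was at about (2.7, 6.2) and moved to about (5.6, 4.2).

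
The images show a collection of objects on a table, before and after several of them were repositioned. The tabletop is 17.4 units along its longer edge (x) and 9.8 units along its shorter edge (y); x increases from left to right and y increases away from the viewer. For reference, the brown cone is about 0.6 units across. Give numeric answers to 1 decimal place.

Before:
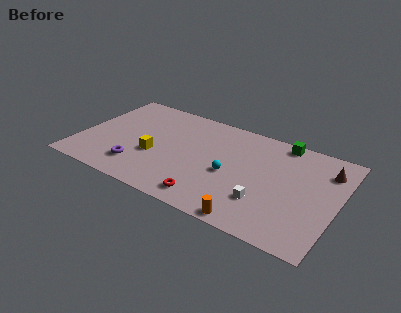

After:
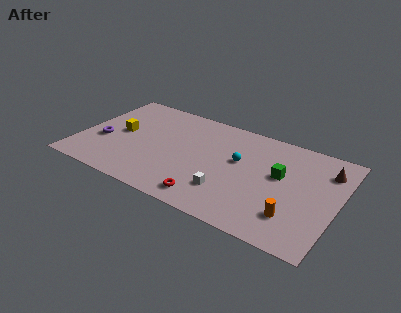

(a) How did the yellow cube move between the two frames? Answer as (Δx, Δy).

(-2.6, 1.3)

The yellow cube was at about (5.2, 3.8) and moved to about (2.6, 5.1).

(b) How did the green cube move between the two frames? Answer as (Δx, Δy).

(0.3, -3.2)

The green cube was at about (13.2, 8.9) and moved to about (13.5, 5.7).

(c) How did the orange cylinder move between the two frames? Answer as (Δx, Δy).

(2.5, 1.6)

From the two frames, the orange cylinder sits at roughly (12.3, 0.8) before and (14.8, 2.4) after.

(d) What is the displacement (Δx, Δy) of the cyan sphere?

(0.4, 1.5)

The cyan sphere started near (10.3, 4.3) and ended near (10.7, 5.8).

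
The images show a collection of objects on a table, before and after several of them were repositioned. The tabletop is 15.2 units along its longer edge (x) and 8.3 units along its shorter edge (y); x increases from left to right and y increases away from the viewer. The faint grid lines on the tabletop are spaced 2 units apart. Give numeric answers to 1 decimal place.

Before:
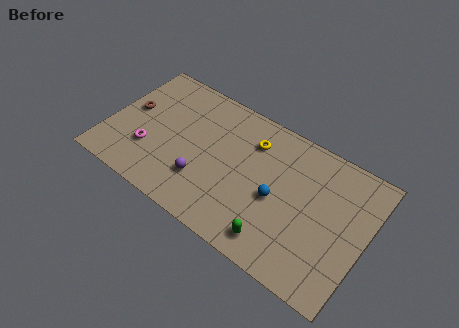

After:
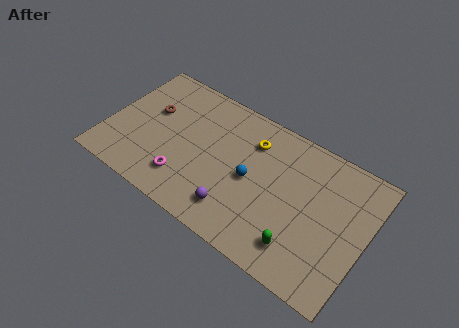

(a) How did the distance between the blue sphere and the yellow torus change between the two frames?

-0.9

They were about 3.2 units apart before and 2.3 after — 0.9 units closer together.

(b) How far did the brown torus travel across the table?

1.3

The brown torus moved from about (1.1, 4.6) to (2.3, 5.1), a distance of √(1.2² + 0.5²) ≈ 1.3.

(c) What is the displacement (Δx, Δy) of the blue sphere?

(-1.6, 0.3)

From the two frames, the blue sphere sits at roughly (10.1, 3.7) before and (8.5, 4.0) after.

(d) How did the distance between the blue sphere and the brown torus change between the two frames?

-2.7

Before: roughly 9.0 units apart; after: 6.3. That's 2.7 units closer together.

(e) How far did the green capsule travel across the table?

1.4

From (10.5, 1.3) to (11.8, 1.7), the green capsule covered √(1.3² + 0.4²) ≈ 1.4 units.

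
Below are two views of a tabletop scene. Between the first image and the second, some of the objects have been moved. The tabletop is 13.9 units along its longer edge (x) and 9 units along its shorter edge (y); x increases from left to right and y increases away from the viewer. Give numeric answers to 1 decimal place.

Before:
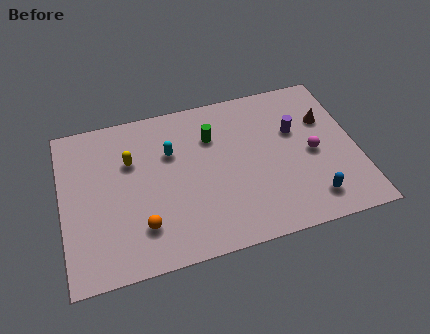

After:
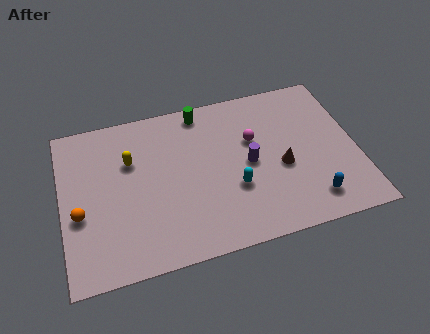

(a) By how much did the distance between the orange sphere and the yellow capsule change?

-0.3

They were about 3.8 units apart before and 3.5 after — 0.3 units closer together.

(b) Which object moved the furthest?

the cyan capsule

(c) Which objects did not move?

the blue capsule and the yellow capsule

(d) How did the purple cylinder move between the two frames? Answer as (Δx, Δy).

(-2.3, -1.3)

The purple cylinder was at about (11.1, 5.7) and moved to about (8.8, 4.4).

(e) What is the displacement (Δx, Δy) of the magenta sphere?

(-2.7, 1.5)

The magenta sphere started near (11.8, 4.2) and ended near (9.1, 5.7).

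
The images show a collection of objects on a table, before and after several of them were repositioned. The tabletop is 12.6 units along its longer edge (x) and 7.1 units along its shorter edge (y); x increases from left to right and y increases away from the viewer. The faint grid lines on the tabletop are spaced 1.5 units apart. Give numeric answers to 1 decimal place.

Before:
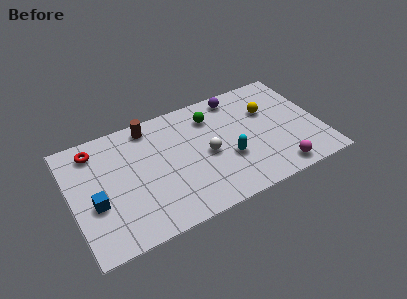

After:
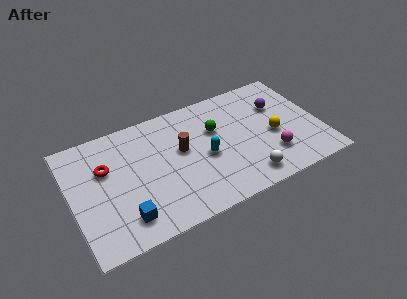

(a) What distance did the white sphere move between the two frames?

2.8

The white sphere was near (6.8, 3.3) before and (8.5, 1.1) after, so it travelled √(1.7² + 2.2²) ≈ 2.8 units.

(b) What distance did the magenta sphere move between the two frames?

1.0

The magenta sphere moved from about (10.1, 0.9) to (9.9, 1.9), a distance of √(0.2² + 1.0²) ≈ 1.0.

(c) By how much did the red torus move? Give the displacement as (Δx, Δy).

(0.4, -1.3)

The red torus was at about (1.4, 5.9) and moved to about (1.8, 4.6).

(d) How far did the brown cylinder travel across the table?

2.5

From (4.2, 6.2) to (5.6, 4.1), the brown cylinder covered √(1.4² + 2.1²) ≈ 2.5 units.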